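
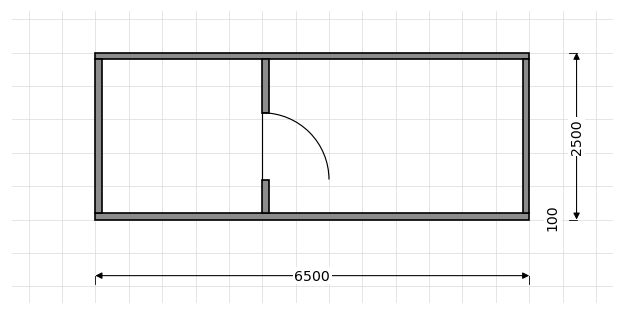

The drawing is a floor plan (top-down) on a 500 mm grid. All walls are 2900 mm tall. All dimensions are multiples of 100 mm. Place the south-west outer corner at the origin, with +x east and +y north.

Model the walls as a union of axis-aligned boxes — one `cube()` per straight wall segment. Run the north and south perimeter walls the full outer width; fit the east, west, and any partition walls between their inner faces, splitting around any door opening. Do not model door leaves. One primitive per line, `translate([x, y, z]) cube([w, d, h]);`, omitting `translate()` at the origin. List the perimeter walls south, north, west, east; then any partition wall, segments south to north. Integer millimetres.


cube([6500, 100, 2900]);
translate([0, 2400, 0]) cube([6500, 100, 2900]);
translate([0, 100, 0]) cube([100, 2300, 2900]);
translate([6400, 100, 0]) cube([100, 2300, 2900]);
translate([2500, 100, 0]) cube([100, 500, 2900]);
translate([2500, 1600, 0]) cube([100, 800, 2900]);


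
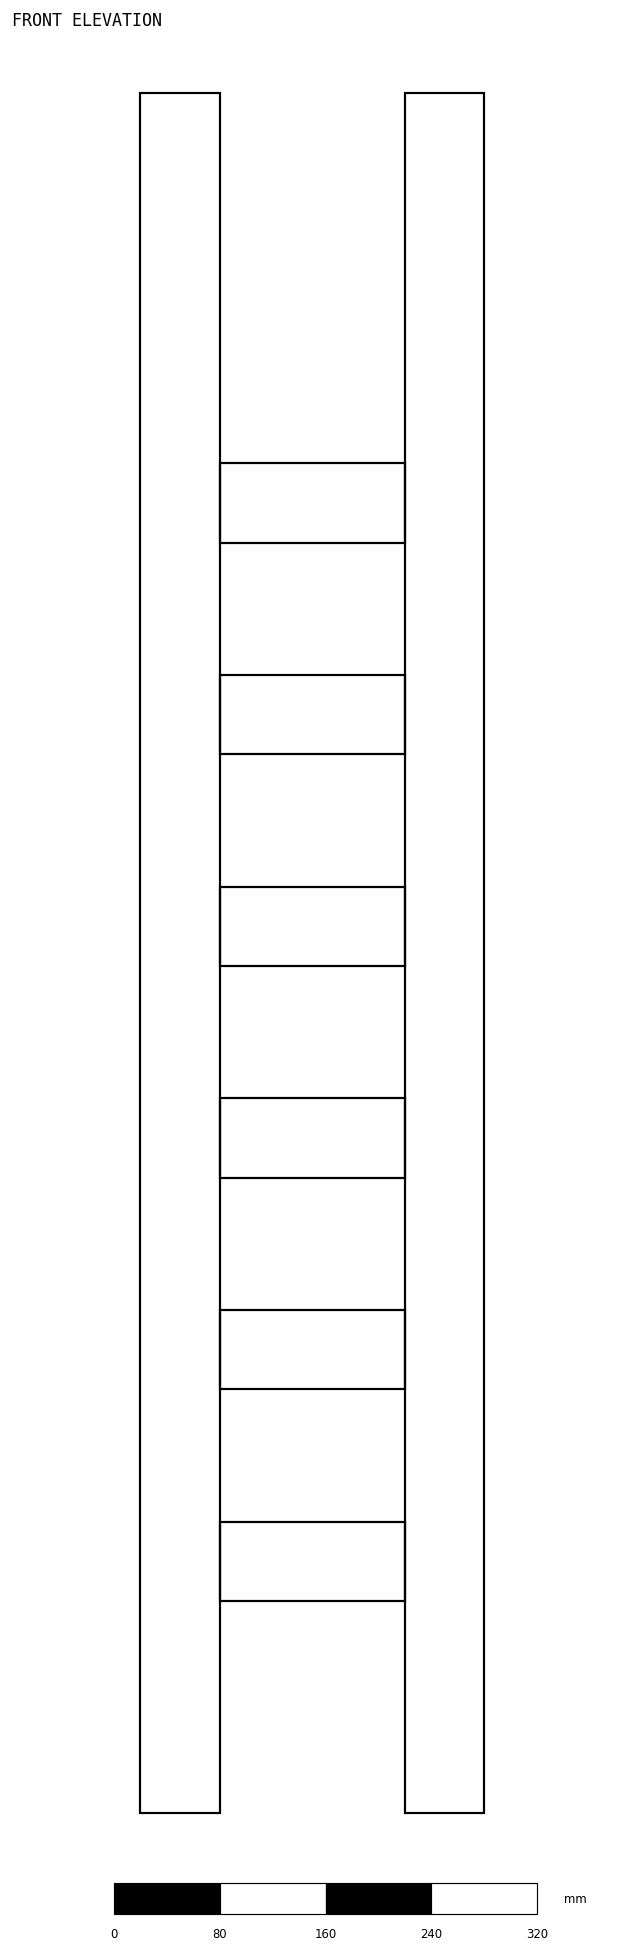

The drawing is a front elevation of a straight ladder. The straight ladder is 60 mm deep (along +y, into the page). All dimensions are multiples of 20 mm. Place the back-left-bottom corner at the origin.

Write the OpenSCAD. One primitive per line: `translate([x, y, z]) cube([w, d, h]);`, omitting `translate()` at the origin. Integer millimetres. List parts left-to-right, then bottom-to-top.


cube([60, 60, 1300]);
translate([60, 0, 160]) cube([140, 60, 60]);
translate([60, 0, 320]) cube([140, 60, 60]);
translate([60, 0, 480]) cube([140, 60, 60]);
translate([60, 0, 640]) cube([140, 60, 60]);
translate([60, 0, 800]) cube([140, 60, 60]);
translate([60, 0, 960]) cube([140, 60, 60]);
translate([200, 0, 0]) cube([60, 60, 1300]);


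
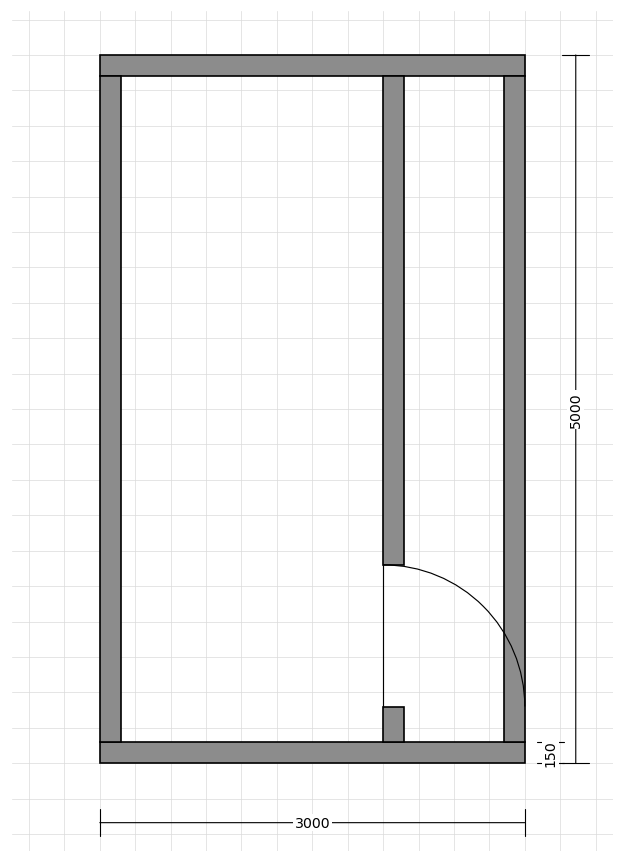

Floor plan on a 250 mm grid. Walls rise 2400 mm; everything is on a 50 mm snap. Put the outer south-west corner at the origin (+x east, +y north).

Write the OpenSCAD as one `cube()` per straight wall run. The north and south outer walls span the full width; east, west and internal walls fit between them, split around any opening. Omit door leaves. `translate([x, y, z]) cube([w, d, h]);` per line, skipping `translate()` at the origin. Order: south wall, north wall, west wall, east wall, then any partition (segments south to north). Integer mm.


cube([3000, 150, 2400]);
translate([0, 4850, 0]) cube([3000, 150, 2400]);
translate([0, 150, 0]) cube([150, 4700, 2400]);
translate([2850, 150, 0]) cube([150, 4700, 2400]);
translate([2000, 150, 0]) cube([150, 250, 2400]);
translate([2000, 1400, 0]) cube([150, 3450, 2400]);


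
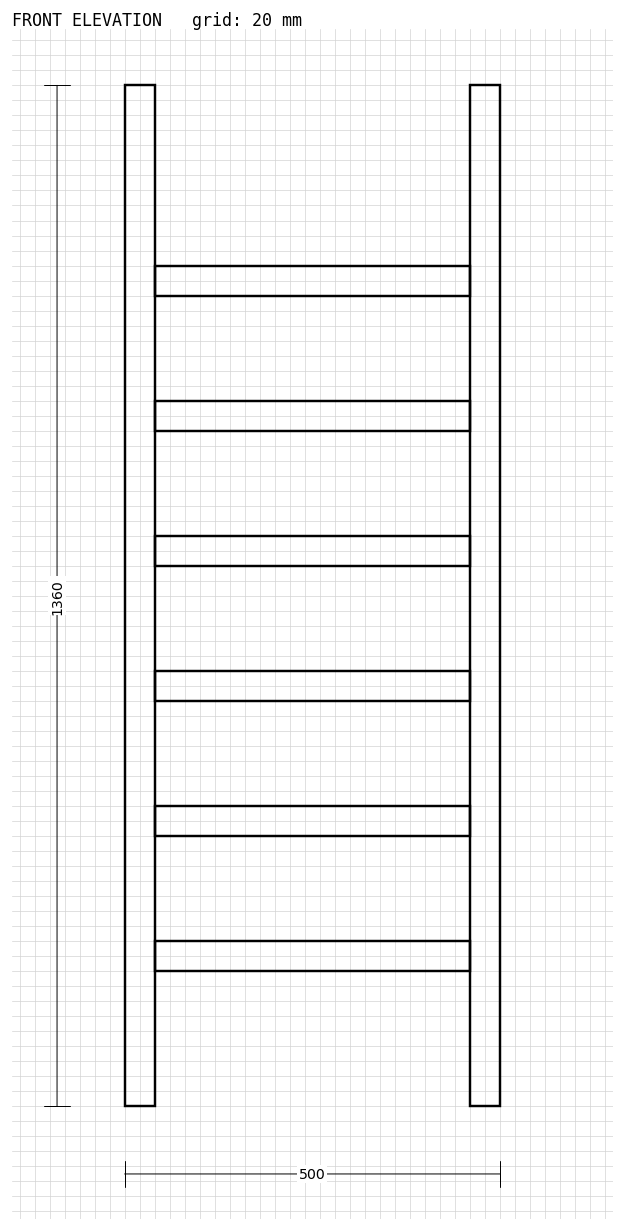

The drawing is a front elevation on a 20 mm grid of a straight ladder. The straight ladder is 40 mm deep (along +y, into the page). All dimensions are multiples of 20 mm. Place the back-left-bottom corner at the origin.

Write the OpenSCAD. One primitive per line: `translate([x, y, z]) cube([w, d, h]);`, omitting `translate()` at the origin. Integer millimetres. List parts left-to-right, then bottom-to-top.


cube([40, 40, 1360]);
translate([40, 0, 180]) cube([420, 40, 40]);
translate([40, 0, 360]) cube([420, 40, 40]);
translate([40, 0, 540]) cube([420, 40, 40]);
translate([40, 0, 720]) cube([420, 40, 40]);
translate([40, 0, 900]) cube([420, 40, 40]);
translate([40, 0, 1080]) cube([420, 40, 40]);
translate([460, 0, 0]) cube([40, 40, 1360]);


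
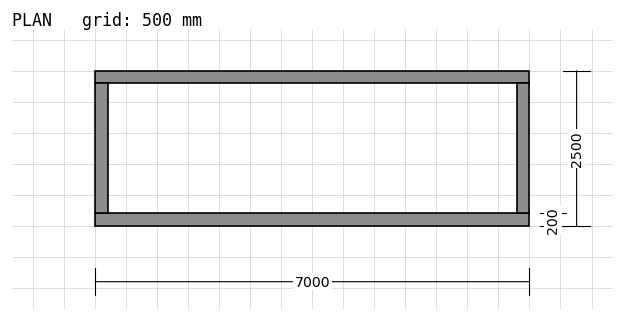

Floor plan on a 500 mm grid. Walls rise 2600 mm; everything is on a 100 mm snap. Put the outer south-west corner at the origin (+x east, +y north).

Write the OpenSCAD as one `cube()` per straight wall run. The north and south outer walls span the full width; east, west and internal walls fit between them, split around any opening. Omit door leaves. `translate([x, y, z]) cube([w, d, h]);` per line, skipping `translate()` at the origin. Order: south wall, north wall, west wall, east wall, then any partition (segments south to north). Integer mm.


cube([7000, 200, 2600]);
translate([0, 2300, 0]) cube([7000, 200, 2600]);
translate([0, 200, 0]) cube([200, 2100, 2600]);
translate([6800, 200, 0]) cube([200, 2100, 2600]);


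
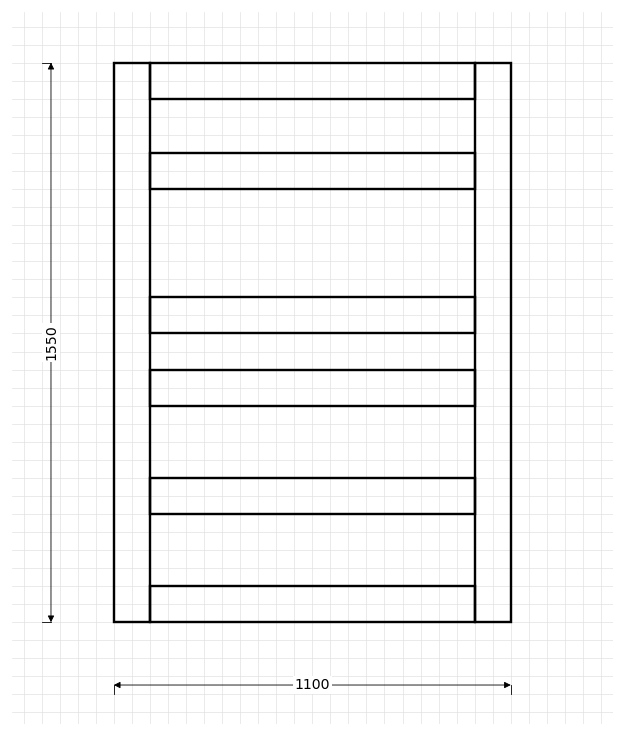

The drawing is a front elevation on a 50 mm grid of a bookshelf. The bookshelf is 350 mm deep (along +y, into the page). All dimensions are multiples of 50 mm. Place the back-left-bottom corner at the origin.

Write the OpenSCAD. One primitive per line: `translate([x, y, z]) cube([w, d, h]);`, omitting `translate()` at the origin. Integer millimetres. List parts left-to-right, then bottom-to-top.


cube([100, 350, 1550]);
translate([100, 0, 0]) cube([900, 350, 100]);
translate([100, 0, 300]) cube([900, 350, 100]);
translate([100, 0, 600]) cube([900, 350, 100]);
translate([100, 0, 800]) cube([900, 350, 100]);
translate([100, 0, 1200]) cube([900, 350, 100]);
translate([100, 0, 1450]) cube([900, 350, 100]);
translate([1000, 0, 0]) cube([100, 350, 1550]);


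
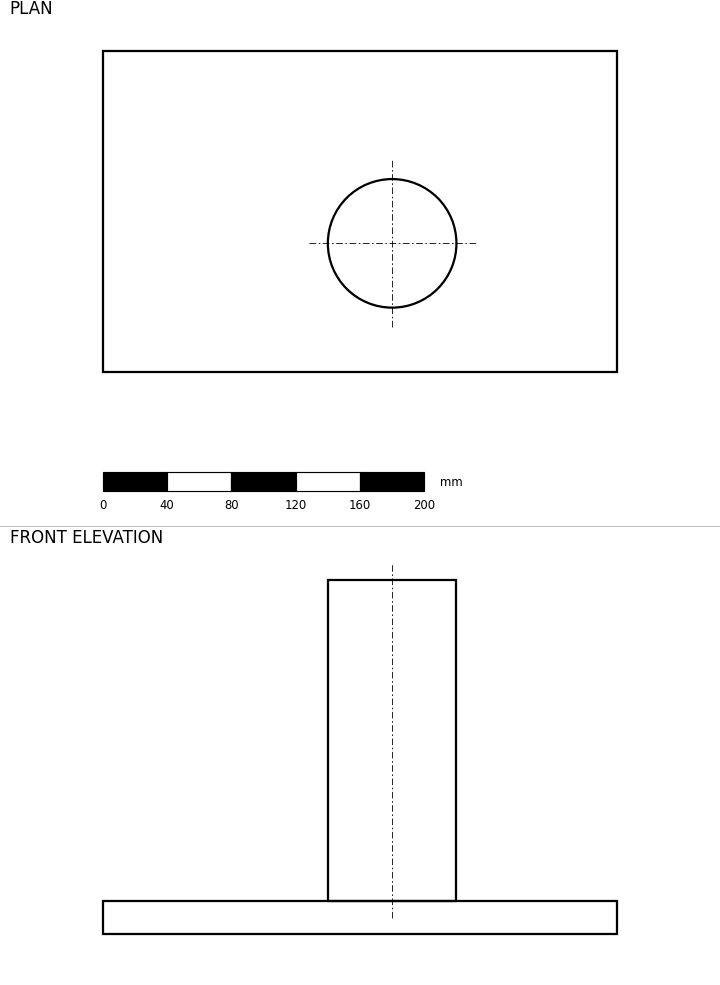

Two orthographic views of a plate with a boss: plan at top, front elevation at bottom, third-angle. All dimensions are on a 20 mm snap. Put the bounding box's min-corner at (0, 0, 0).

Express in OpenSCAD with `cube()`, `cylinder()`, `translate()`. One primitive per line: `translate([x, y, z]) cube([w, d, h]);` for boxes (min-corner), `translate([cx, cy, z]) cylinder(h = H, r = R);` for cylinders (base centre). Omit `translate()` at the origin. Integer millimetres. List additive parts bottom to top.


cube([320, 200, 20]);
translate([180, 80, 20]) cylinder(h = 200, r = 40);


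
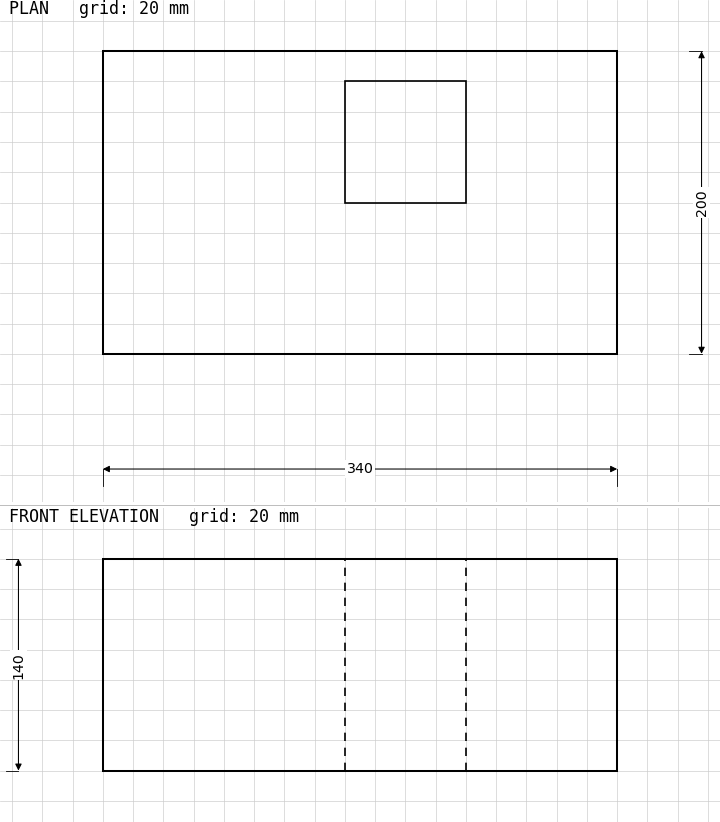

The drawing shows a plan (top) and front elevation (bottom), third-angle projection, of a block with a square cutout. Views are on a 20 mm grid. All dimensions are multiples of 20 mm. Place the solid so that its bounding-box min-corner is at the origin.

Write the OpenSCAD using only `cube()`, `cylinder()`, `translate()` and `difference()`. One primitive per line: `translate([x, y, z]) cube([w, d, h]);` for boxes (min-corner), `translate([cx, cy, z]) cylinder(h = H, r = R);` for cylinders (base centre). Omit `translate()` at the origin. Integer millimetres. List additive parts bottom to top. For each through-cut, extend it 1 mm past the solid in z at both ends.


difference() {
  cube([340, 200, 140]);
  translate([160, 100, -1]) cube([80, 80, 142]);
}


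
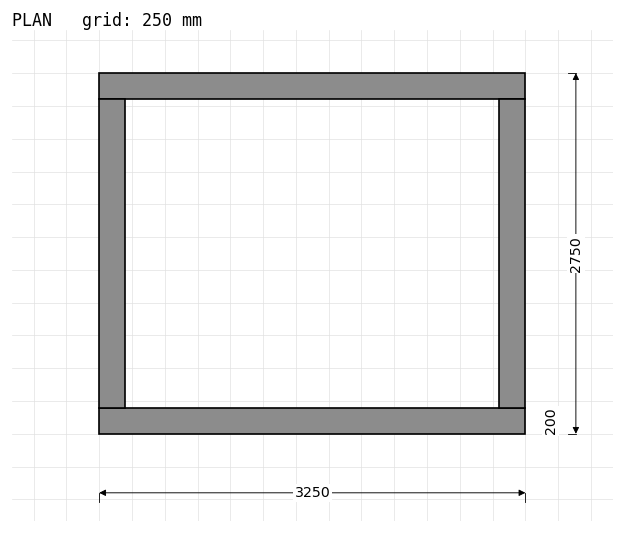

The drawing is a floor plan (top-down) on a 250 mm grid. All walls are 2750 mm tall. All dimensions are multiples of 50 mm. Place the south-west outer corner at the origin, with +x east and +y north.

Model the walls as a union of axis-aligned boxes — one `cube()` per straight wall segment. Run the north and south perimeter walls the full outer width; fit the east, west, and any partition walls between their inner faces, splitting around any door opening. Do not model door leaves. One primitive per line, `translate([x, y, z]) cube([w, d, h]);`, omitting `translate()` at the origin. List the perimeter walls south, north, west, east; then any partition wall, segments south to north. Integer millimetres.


cube([3250, 200, 2750]);
translate([0, 2550, 0]) cube([3250, 200, 2750]);
translate([0, 200, 0]) cube([200, 2350, 2750]);
translate([3050, 200, 0]) cube([200, 2350, 2750]);


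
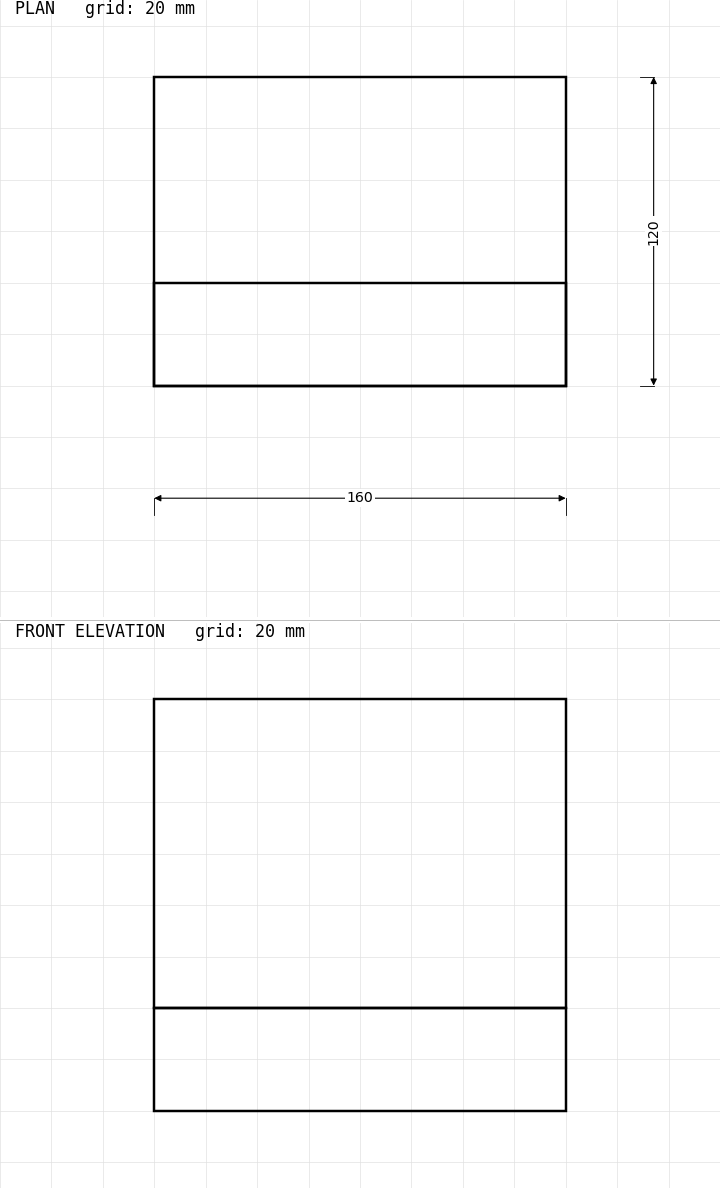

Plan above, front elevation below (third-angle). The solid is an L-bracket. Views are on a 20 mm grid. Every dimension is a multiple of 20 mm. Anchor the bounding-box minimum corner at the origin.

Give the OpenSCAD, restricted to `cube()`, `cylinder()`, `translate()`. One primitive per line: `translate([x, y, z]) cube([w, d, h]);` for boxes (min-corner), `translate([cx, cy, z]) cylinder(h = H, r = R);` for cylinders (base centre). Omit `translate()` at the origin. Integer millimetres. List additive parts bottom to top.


cube([160, 120, 40]);
translate([0, 0, 40]) cube([160, 40, 120]);


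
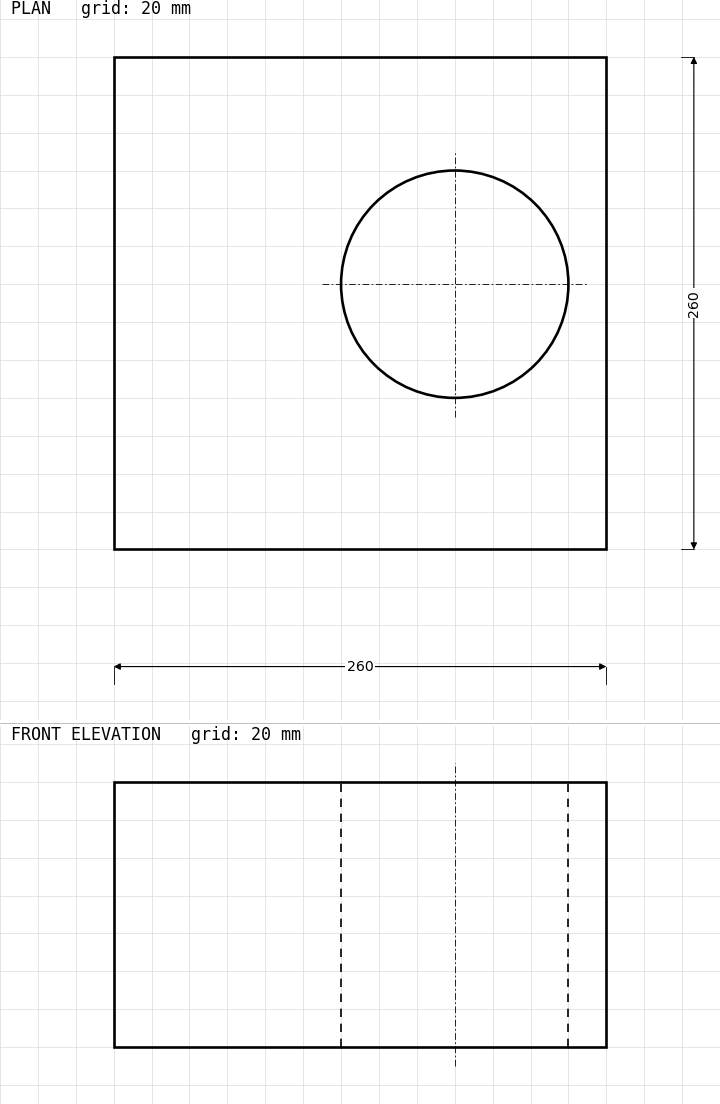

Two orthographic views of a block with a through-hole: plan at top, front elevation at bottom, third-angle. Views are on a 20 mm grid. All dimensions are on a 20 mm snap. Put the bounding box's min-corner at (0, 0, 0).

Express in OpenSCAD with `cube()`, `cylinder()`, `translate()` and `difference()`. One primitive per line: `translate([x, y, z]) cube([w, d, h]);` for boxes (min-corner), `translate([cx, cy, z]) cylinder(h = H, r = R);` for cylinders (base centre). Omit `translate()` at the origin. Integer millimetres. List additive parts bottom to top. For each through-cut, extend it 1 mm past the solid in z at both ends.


difference() {
  cube([260, 260, 140]);
  translate([180, 140, -1]) cylinder(h = 142, r = 60);
}


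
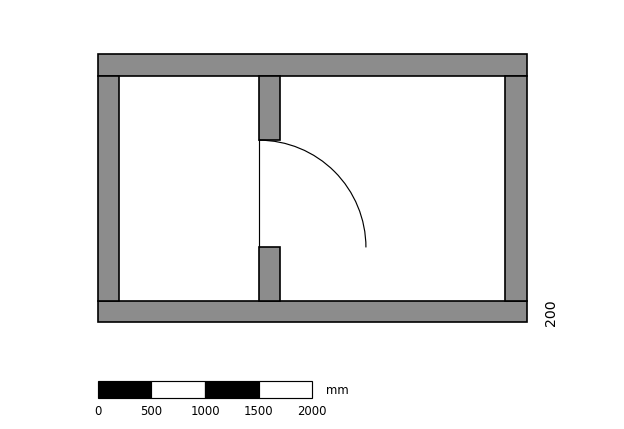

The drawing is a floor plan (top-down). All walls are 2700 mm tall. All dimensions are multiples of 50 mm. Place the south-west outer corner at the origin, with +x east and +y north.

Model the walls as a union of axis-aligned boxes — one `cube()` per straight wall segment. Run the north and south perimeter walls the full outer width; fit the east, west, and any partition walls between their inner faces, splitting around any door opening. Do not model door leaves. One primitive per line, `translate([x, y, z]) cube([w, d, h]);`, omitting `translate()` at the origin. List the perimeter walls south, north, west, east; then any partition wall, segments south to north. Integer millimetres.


cube([4000, 200, 2700]);
translate([0, 2300, 0]) cube([4000, 200, 2700]);
translate([0, 200, 0]) cube([200, 2100, 2700]);
translate([3800, 200, 0]) cube([200, 2100, 2700]);
translate([1500, 200, 0]) cube([200, 500, 2700]);
translate([1500, 1700, 0]) cube([200, 600, 2700]);


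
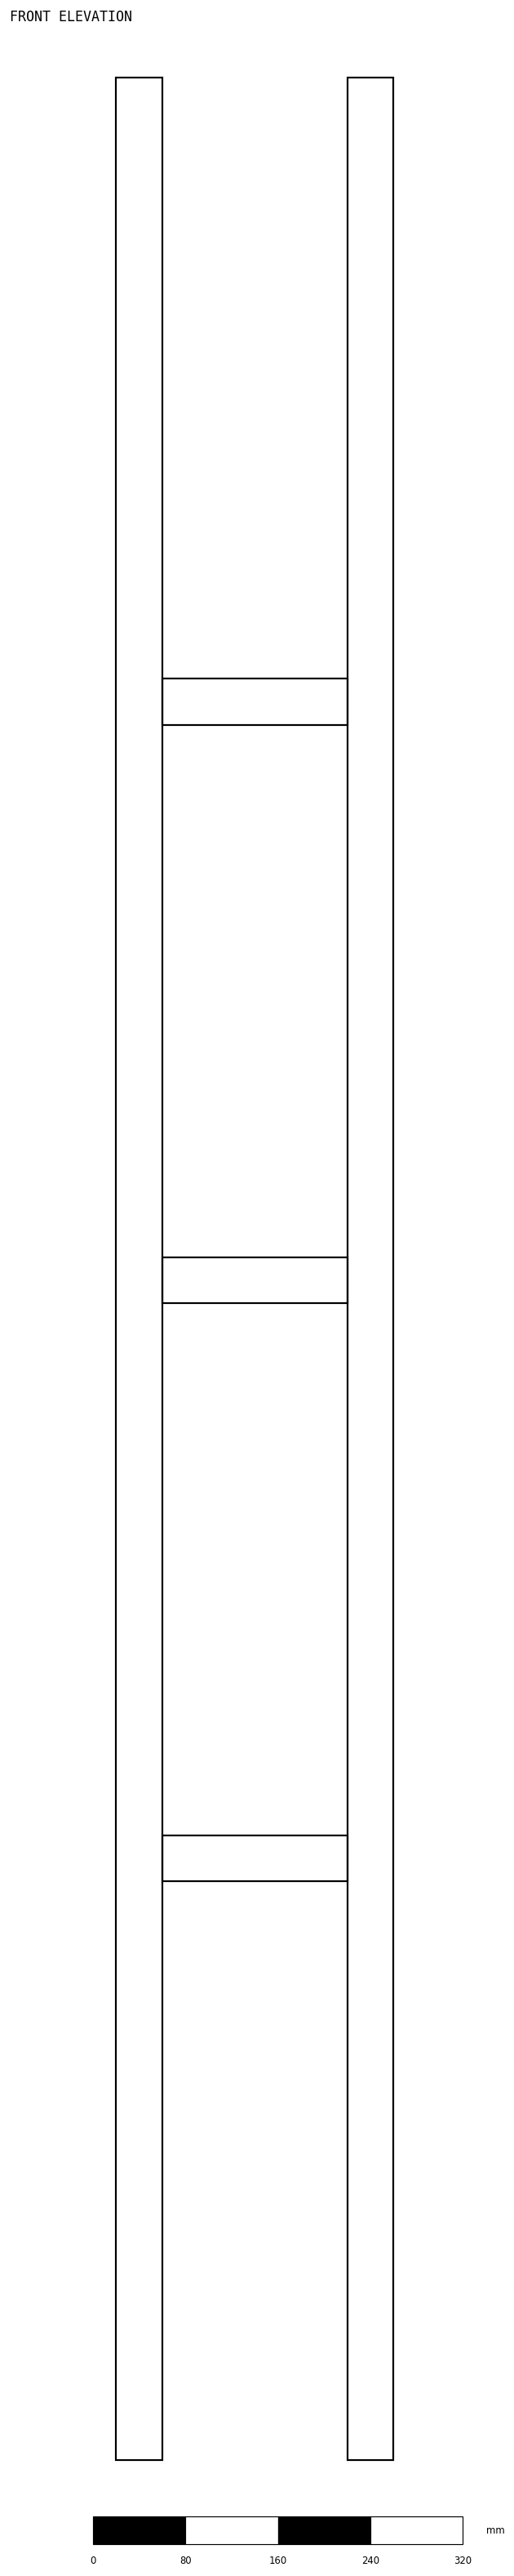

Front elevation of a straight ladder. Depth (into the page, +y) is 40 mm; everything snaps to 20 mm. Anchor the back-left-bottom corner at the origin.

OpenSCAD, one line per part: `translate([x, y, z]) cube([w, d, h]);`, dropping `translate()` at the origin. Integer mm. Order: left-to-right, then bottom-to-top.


cube([40, 40, 2060]);
translate([40, 0, 500]) cube([160, 40, 40]);
translate([40, 0, 1000]) cube([160, 40, 40]);
translate([40, 0, 1500]) cube([160, 40, 40]);
translate([200, 0, 0]) cube([40, 40, 2060]);


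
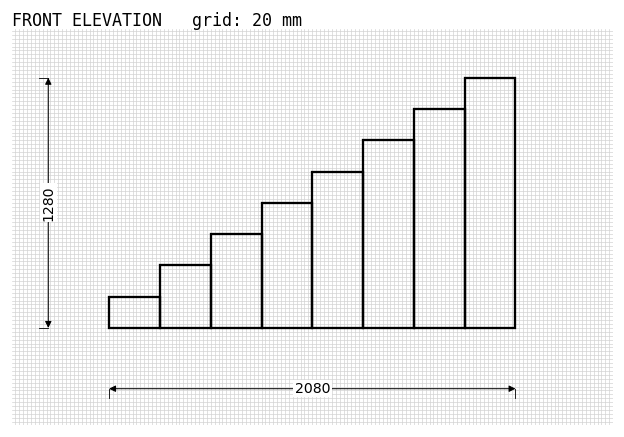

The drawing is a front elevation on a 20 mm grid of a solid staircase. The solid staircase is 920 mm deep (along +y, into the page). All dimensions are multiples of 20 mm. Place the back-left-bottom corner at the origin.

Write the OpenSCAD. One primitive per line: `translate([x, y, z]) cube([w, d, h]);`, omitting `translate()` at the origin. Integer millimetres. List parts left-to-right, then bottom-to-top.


cube([260, 920, 160]);
translate([260, 0, 0]) cube([260, 920, 320]);
translate([520, 0, 0]) cube([260, 920, 480]);
translate([780, 0, 0]) cube([260, 920, 640]);
translate([1040, 0, 0]) cube([260, 920, 800]);
translate([1300, 0, 0]) cube([260, 920, 960]);
translate([1560, 0, 0]) cube([260, 920, 1120]);
translate([1820, 0, 0]) cube([260, 920, 1280]);


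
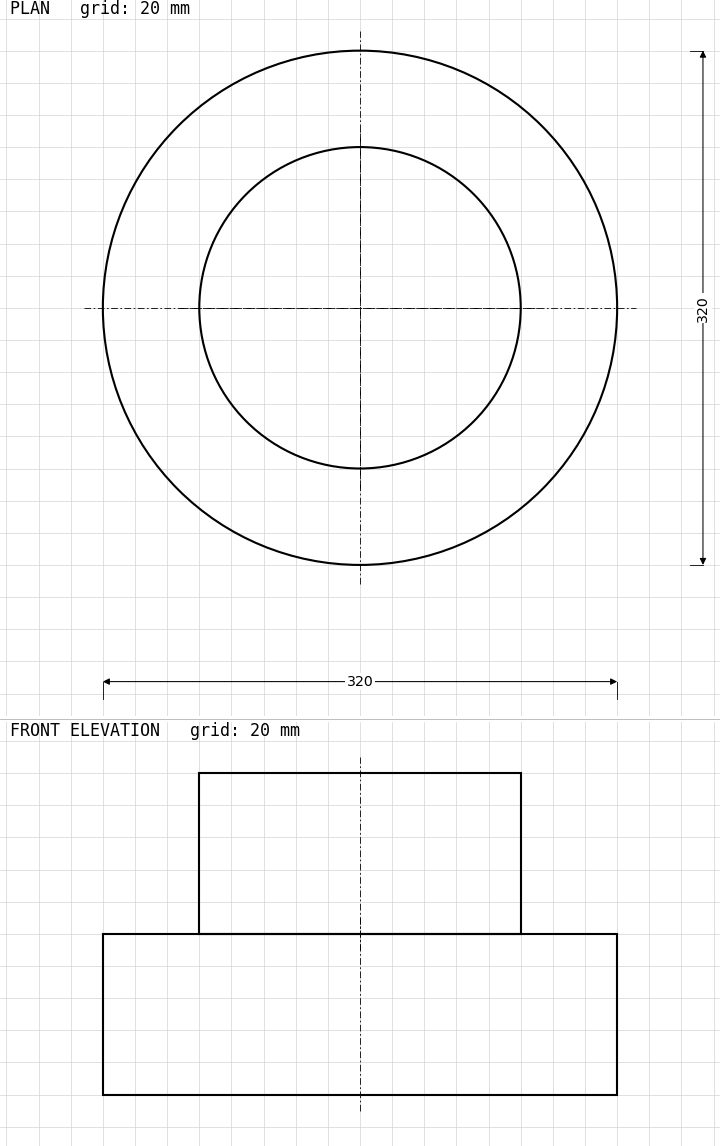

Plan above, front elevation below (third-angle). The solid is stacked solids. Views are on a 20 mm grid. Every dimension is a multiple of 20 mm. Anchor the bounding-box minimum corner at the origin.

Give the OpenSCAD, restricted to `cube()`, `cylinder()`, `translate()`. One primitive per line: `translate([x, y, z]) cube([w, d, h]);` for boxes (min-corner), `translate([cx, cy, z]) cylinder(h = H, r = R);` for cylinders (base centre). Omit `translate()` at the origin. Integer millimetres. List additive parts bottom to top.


translate([160, 160, 0]) cylinder(h = 100, r = 160);
translate([160, 160, 100]) cylinder(h = 100, r = 100);


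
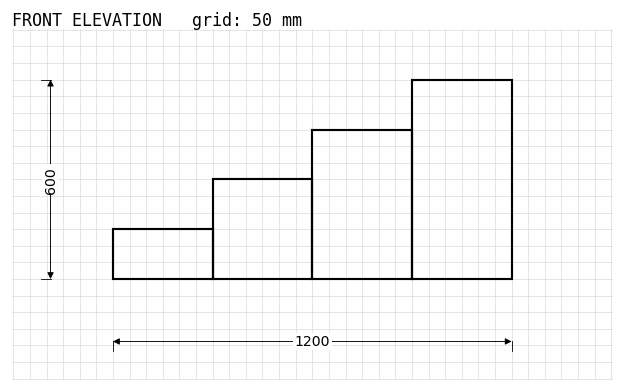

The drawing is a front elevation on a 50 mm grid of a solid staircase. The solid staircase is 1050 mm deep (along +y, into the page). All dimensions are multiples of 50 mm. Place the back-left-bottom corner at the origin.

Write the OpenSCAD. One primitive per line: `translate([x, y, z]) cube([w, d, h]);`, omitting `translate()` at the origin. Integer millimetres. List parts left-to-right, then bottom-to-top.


cube([300, 1050, 150]);
translate([300, 0, 0]) cube([300, 1050, 300]);
translate([600, 0, 0]) cube([300, 1050, 450]);
translate([900, 0, 0]) cube([300, 1050, 600]);


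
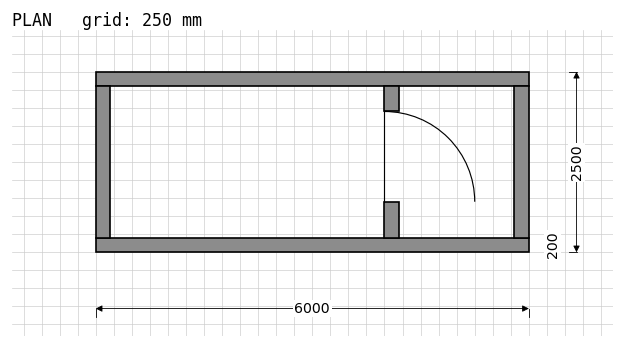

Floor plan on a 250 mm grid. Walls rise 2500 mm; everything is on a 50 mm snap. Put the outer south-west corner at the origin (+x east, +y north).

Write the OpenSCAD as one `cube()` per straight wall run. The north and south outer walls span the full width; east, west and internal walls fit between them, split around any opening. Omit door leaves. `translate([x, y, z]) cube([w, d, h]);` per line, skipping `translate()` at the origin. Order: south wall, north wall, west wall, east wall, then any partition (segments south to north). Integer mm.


cube([6000, 200, 2500]);
translate([0, 2300, 0]) cube([6000, 200, 2500]);
translate([0, 200, 0]) cube([200, 2100, 2500]);
translate([5800, 200, 0]) cube([200, 2100, 2500]);
translate([4000, 200, 0]) cube([200, 500, 2500]);
translate([4000, 1950, 0]) cube([200, 350, 2500]);


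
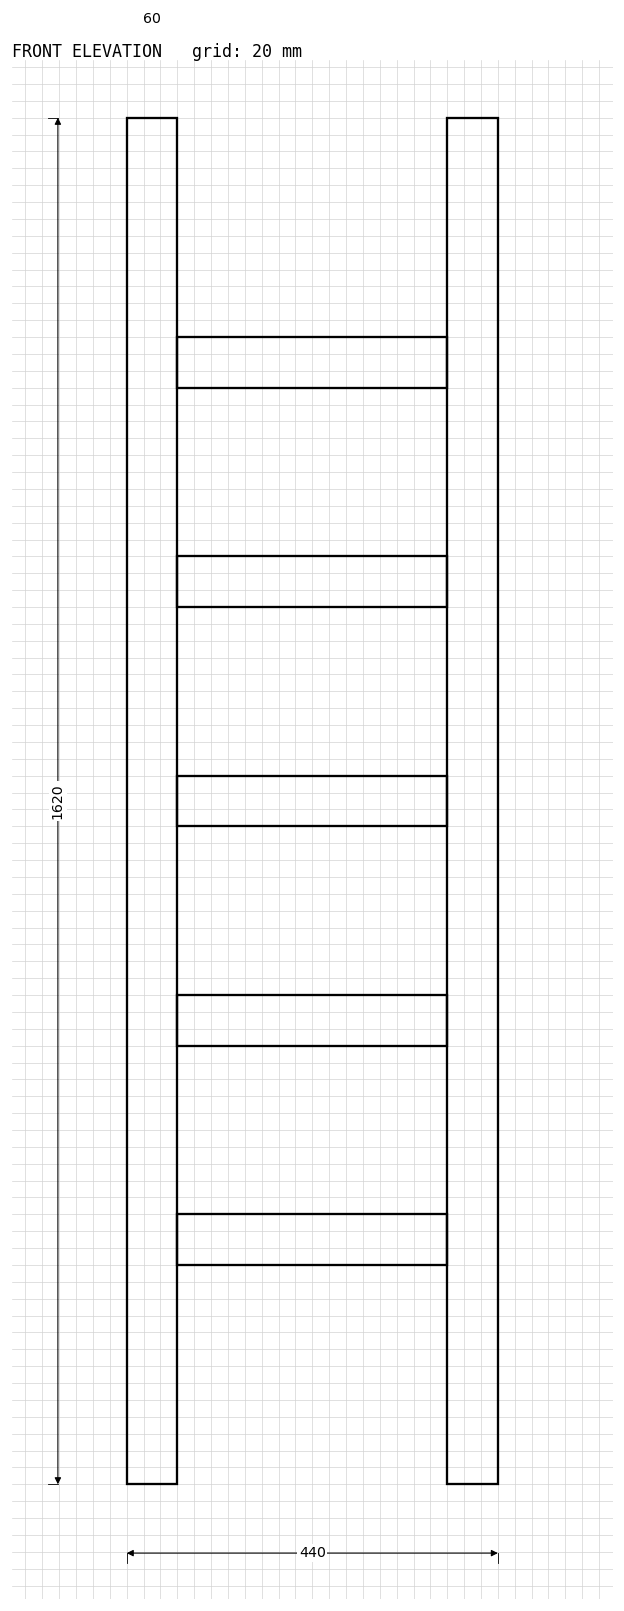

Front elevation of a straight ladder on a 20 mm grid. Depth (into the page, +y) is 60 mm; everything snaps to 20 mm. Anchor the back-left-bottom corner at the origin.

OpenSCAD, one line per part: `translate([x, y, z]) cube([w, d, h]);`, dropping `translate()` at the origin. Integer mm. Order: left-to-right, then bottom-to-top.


cube([60, 60, 1620]);
translate([60, 0, 260]) cube([320, 60, 60]);
translate([60, 0, 520]) cube([320, 60, 60]);
translate([60, 0, 780]) cube([320, 60, 60]);
translate([60, 0, 1040]) cube([320, 60, 60]);
translate([60, 0, 1300]) cube([320, 60, 60]);
translate([380, 0, 0]) cube([60, 60, 1620]);


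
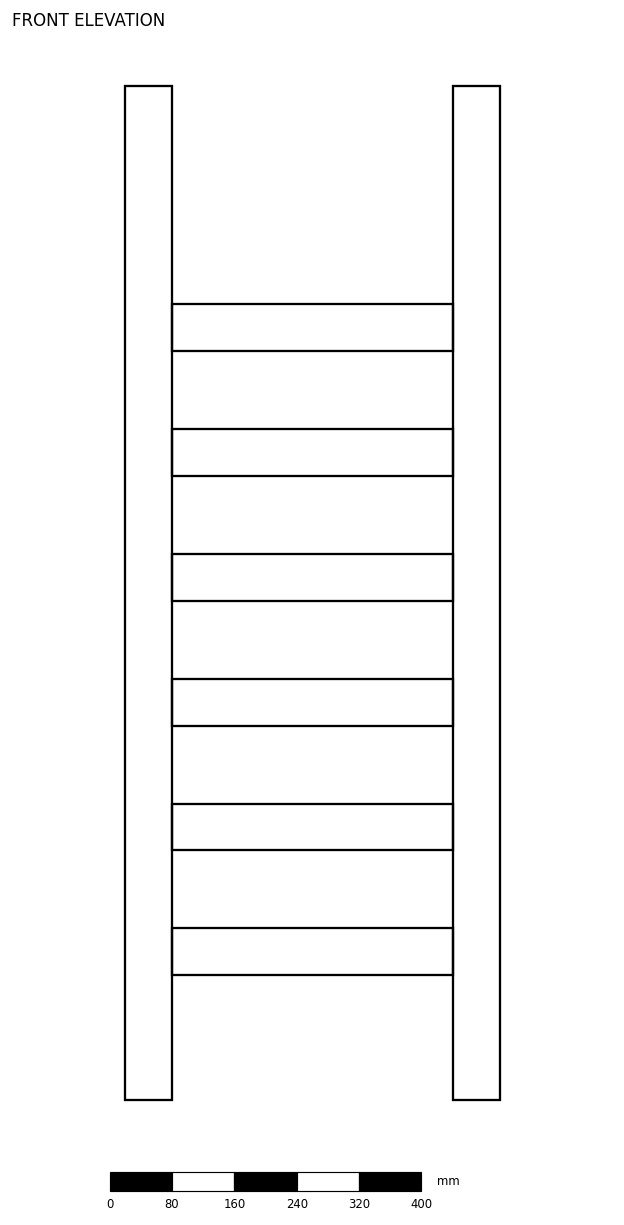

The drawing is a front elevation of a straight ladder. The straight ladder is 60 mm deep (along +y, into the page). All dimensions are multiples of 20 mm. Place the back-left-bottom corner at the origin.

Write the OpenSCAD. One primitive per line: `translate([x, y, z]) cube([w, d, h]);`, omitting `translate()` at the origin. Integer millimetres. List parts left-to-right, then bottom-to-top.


cube([60, 60, 1300]);
translate([60, 0, 160]) cube([360, 60, 60]);
translate([60, 0, 320]) cube([360, 60, 60]);
translate([60, 0, 480]) cube([360, 60, 60]);
translate([60, 0, 640]) cube([360, 60, 60]);
translate([60, 0, 800]) cube([360, 60, 60]);
translate([60, 0, 960]) cube([360, 60, 60]);
translate([420, 0, 0]) cube([60, 60, 1300]);


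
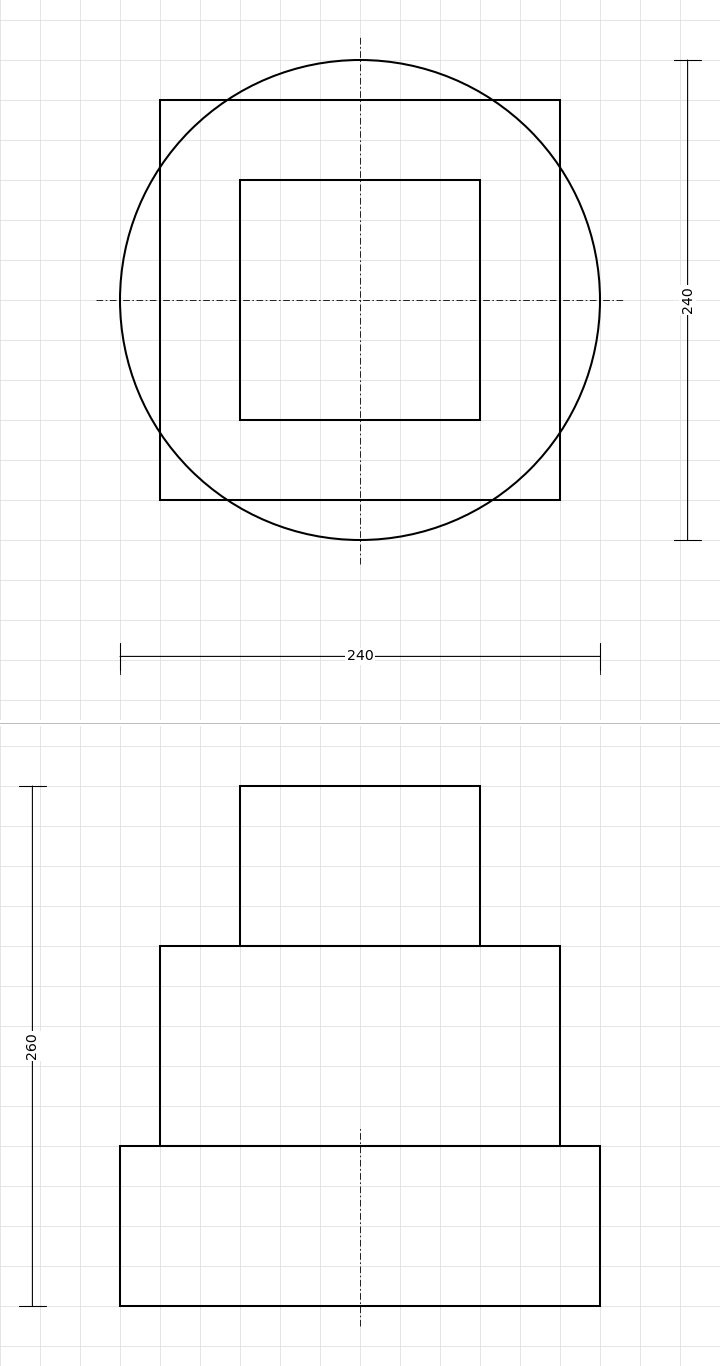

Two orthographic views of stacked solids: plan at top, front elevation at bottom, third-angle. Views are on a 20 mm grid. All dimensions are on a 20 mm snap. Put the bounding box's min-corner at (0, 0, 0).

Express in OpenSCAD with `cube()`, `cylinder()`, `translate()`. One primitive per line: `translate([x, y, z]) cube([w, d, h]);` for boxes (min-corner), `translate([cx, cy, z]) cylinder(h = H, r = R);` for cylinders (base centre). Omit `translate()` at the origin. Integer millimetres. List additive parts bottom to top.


translate([120, 120, 0]) cylinder(h = 80, r = 120);
translate([20, 20, 80]) cube([200, 200, 100]);
translate([60, 60, 180]) cube([120, 120, 80]);


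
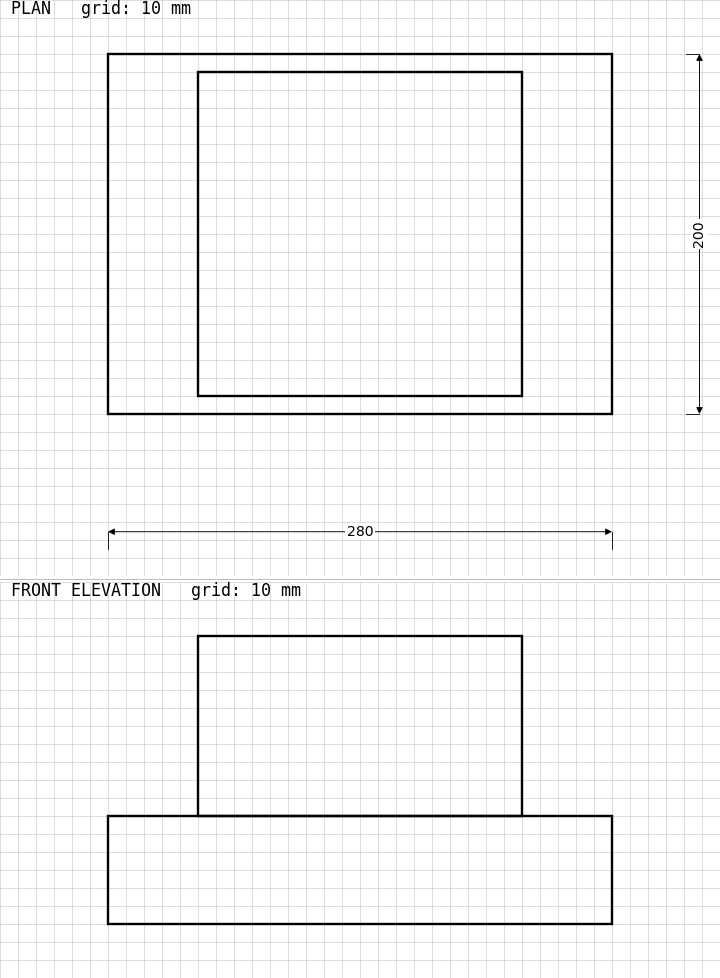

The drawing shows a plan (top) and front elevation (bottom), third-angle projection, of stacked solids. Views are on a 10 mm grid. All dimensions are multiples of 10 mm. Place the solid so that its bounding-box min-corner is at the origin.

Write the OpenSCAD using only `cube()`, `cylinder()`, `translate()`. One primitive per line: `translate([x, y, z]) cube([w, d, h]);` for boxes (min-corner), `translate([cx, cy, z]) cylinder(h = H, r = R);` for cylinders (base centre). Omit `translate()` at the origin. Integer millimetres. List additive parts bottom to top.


cube([280, 200, 60]);
translate([50, 10, 60]) cube([180, 180, 100]);


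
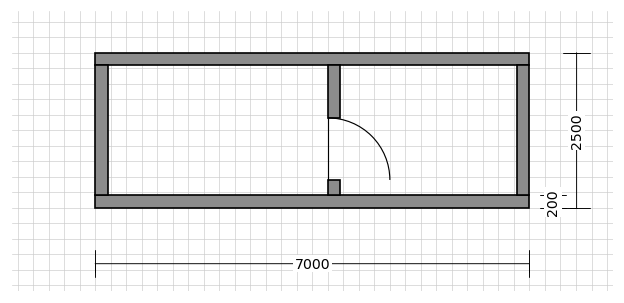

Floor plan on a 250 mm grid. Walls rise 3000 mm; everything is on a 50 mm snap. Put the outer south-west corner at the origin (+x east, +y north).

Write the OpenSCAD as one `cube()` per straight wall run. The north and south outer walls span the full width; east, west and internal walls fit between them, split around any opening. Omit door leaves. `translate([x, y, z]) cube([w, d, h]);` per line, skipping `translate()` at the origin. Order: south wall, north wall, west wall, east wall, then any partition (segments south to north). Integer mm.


cube([7000, 200, 3000]);
translate([0, 2300, 0]) cube([7000, 200, 3000]);
translate([0, 200, 0]) cube([200, 2100, 3000]);
translate([6800, 200, 0]) cube([200, 2100, 3000]);
translate([3750, 200, 0]) cube([200, 250, 3000]);
translate([3750, 1450, 0]) cube([200, 850, 3000]);


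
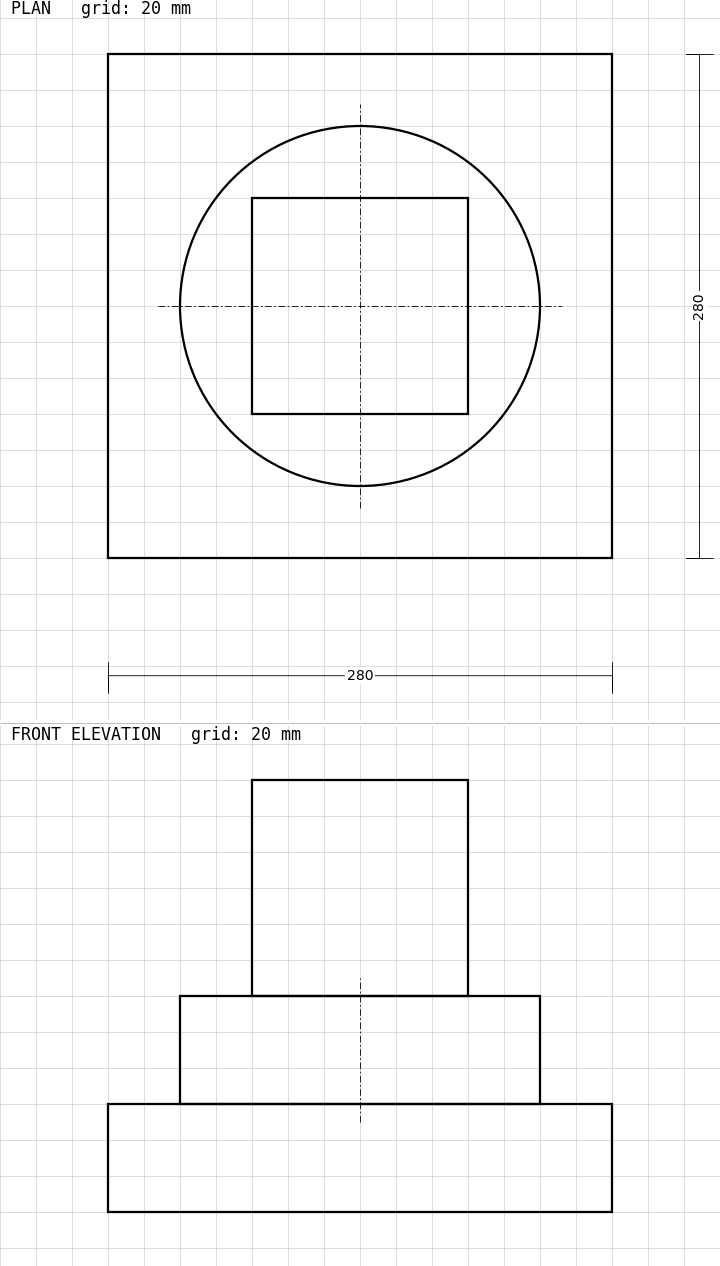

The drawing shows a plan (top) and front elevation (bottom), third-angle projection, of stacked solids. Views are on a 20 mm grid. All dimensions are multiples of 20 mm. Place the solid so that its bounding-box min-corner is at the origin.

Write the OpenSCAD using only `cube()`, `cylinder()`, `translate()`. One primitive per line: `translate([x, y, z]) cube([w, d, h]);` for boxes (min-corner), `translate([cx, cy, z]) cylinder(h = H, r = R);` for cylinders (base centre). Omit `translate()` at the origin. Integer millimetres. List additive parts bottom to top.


cube([280, 280, 60]);
translate([140, 140, 60]) cylinder(h = 60, r = 100);
translate([80, 80, 120]) cube([120, 120, 120]);


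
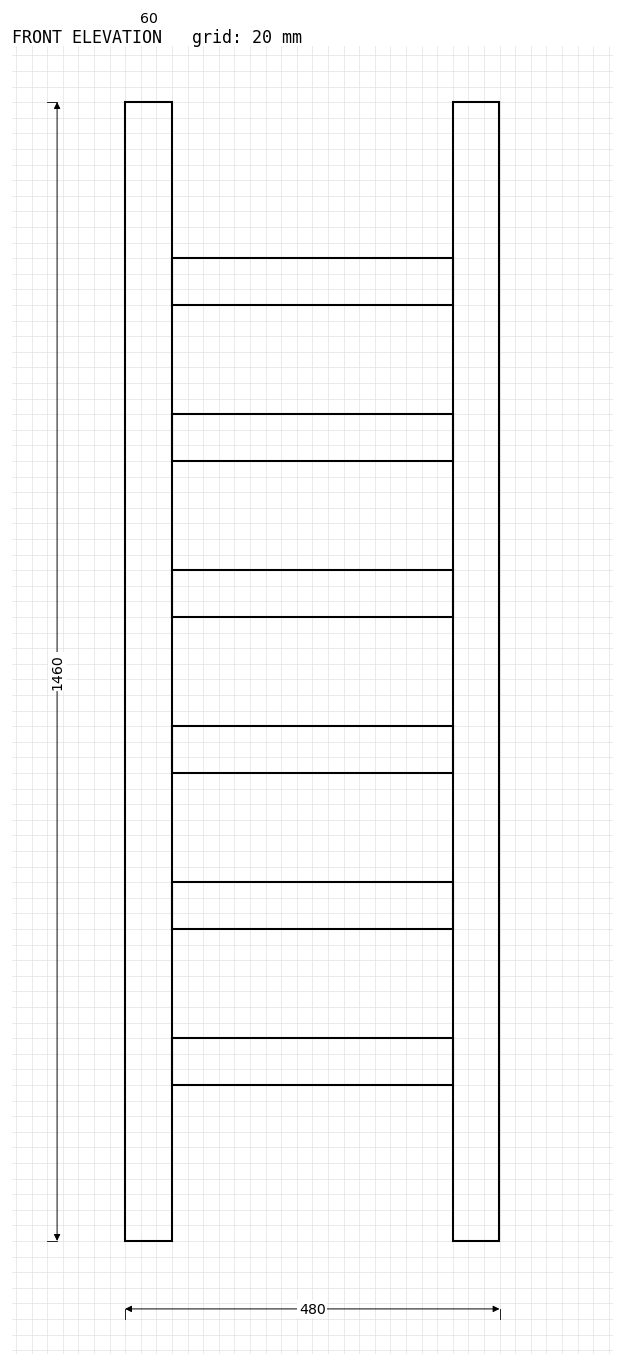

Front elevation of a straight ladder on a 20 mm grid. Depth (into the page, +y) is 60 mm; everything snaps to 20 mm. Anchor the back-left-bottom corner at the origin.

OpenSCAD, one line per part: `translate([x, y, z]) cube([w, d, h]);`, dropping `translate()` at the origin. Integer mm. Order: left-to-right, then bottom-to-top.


cube([60, 60, 1460]);
translate([60, 0, 200]) cube([360, 60, 60]);
translate([60, 0, 400]) cube([360, 60, 60]);
translate([60, 0, 600]) cube([360, 60, 60]);
translate([60, 0, 800]) cube([360, 60, 60]);
translate([60, 0, 1000]) cube([360, 60, 60]);
translate([60, 0, 1200]) cube([360, 60, 60]);
translate([420, 0, 0]) cube([60, 60, 1460]);


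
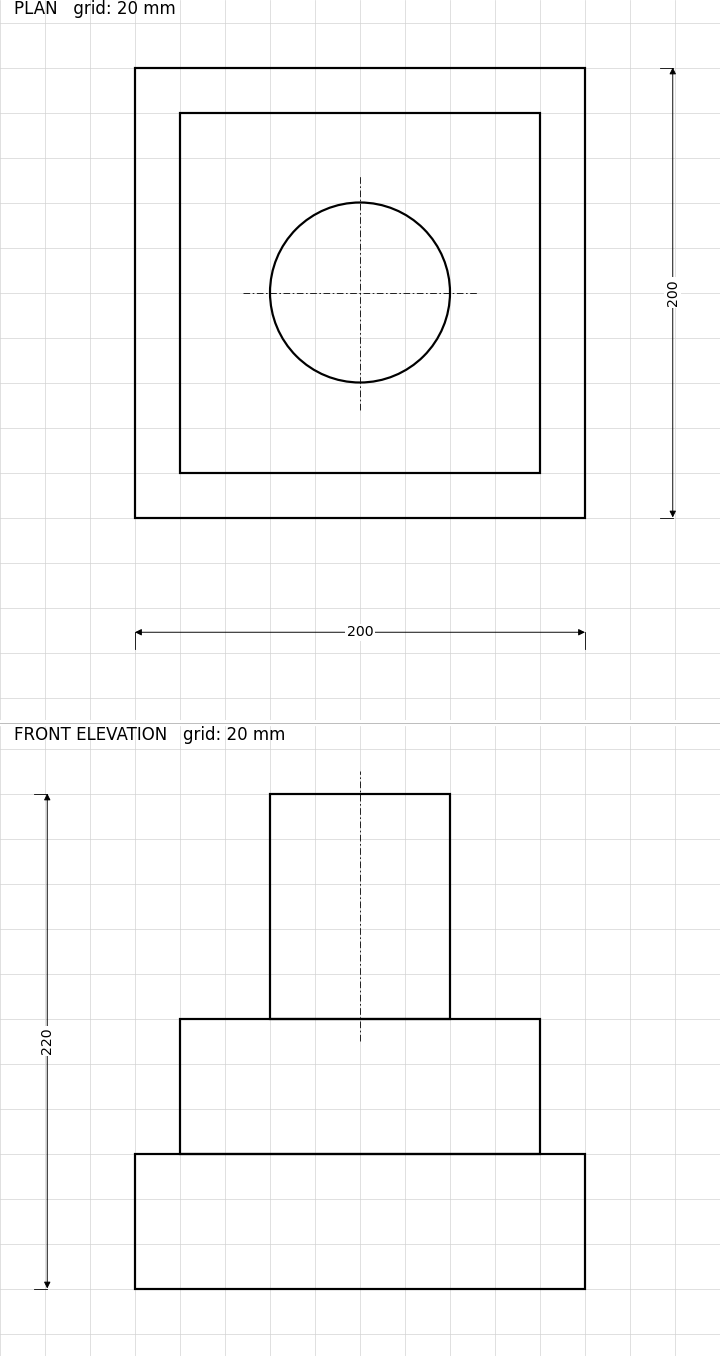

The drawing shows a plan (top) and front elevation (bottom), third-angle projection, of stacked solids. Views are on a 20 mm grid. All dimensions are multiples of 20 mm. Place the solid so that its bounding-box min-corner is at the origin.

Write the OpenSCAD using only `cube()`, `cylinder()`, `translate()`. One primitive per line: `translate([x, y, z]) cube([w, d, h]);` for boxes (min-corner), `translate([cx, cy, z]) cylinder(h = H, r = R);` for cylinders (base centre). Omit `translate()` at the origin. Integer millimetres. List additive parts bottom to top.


cube([200, 200, 60]);
translate([20, 20, 60]) cube([160, 160, 60]);
translate([100, 100, 120]) cylinder(h = 100, r = 40);


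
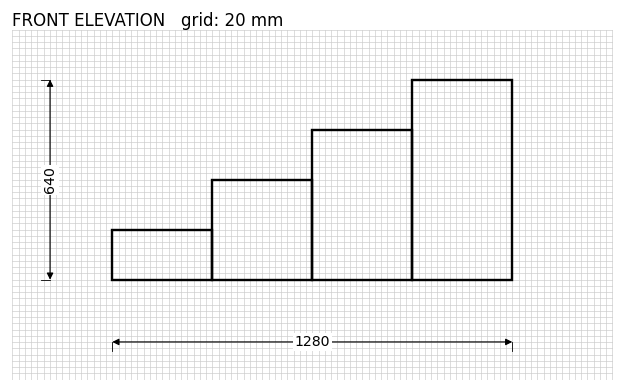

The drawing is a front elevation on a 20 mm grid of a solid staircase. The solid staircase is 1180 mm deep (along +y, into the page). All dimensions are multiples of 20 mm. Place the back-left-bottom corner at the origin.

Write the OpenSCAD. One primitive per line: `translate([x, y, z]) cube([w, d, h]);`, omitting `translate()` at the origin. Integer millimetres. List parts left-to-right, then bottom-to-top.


cube([320, 1180, 160]);
translate([320, 0, 0]) cube([320, 1180, 320]);
translate([640, 0, 0]) cube([320, 1180, 480]);
translate([960, 0, 0]) cube([320, 1180, 640]);


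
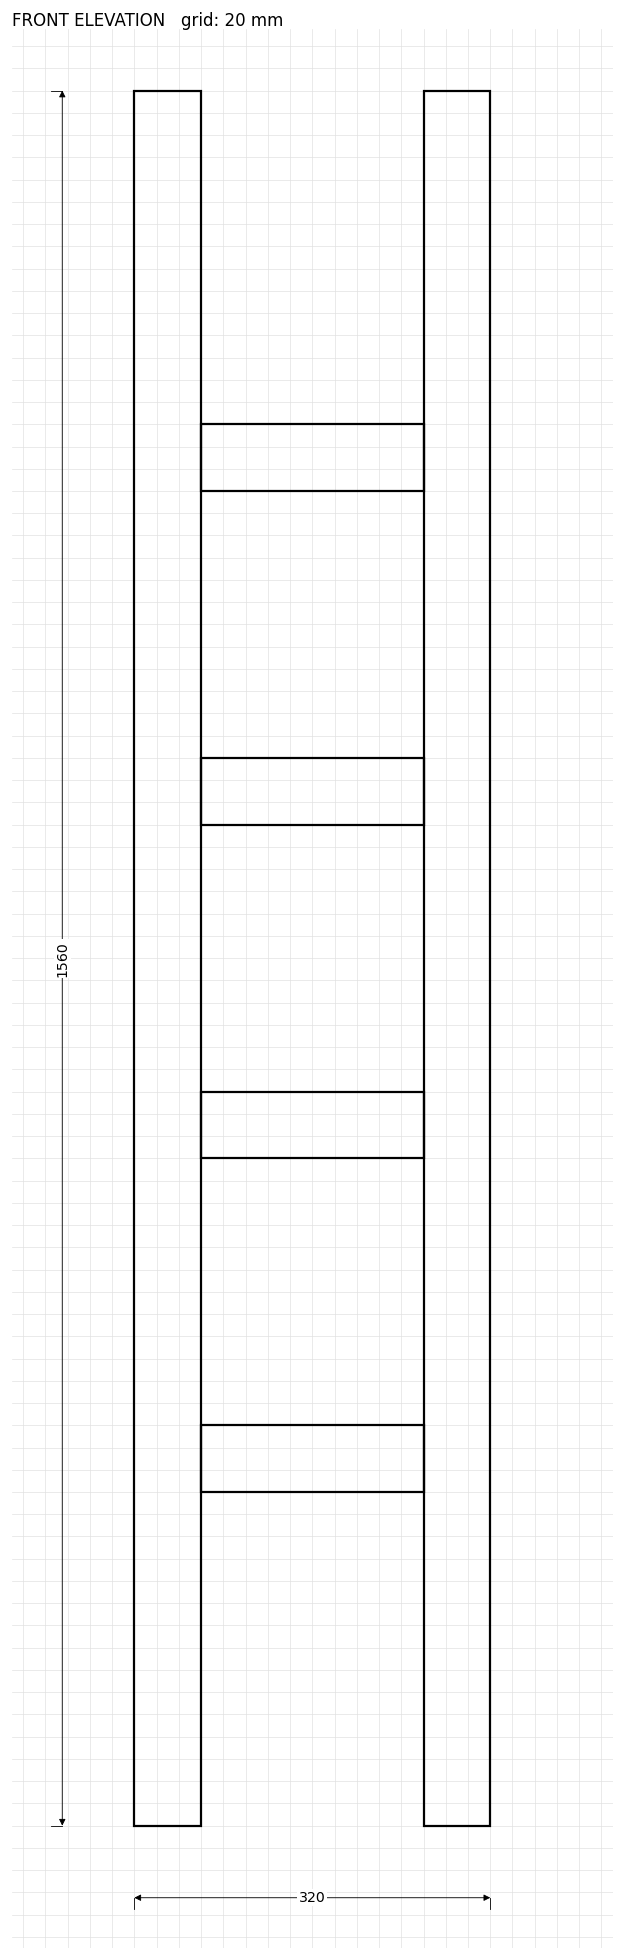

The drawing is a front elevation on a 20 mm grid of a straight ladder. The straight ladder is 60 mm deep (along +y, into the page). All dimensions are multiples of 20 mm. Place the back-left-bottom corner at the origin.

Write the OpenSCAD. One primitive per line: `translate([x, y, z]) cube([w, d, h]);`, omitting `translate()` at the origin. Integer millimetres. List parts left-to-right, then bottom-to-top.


cube([60, 60, 1560]);
translate([60, 0, 300]) cube([200, 60, 60]);
translate([60, 0, 600]) cube([200, 60, 60]);
translate([60, 0, 900]) cube([200, 60, 60]);
translate([60, 0, 1200]) cube([200, 60, 60]);
translate([260, 0, 0]) cube([60, 60, 1560]);


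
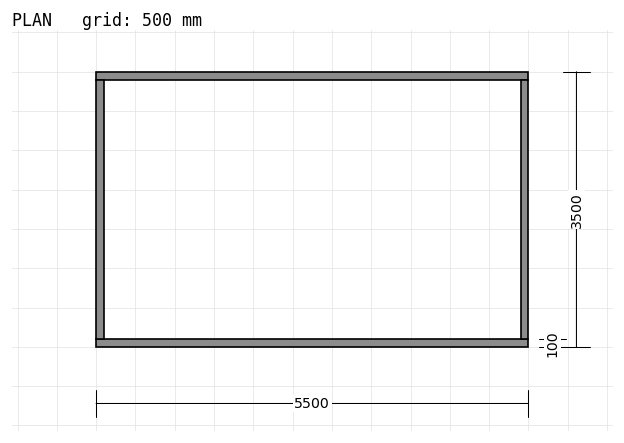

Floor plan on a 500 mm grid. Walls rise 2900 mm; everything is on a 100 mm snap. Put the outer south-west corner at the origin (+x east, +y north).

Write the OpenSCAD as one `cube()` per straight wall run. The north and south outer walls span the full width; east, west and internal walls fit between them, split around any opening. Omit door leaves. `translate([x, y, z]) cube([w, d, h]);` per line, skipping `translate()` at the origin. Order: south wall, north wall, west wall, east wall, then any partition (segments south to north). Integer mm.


cube([5500, 100, 2900]);
translate([0, 3400, 0]) cube([5500, 100, 2900]);
translate([0, 100, 0]) cube([100, 3300, 2900]);
translate([5400, 100, 0]) cube([100, 3300, 2900]);


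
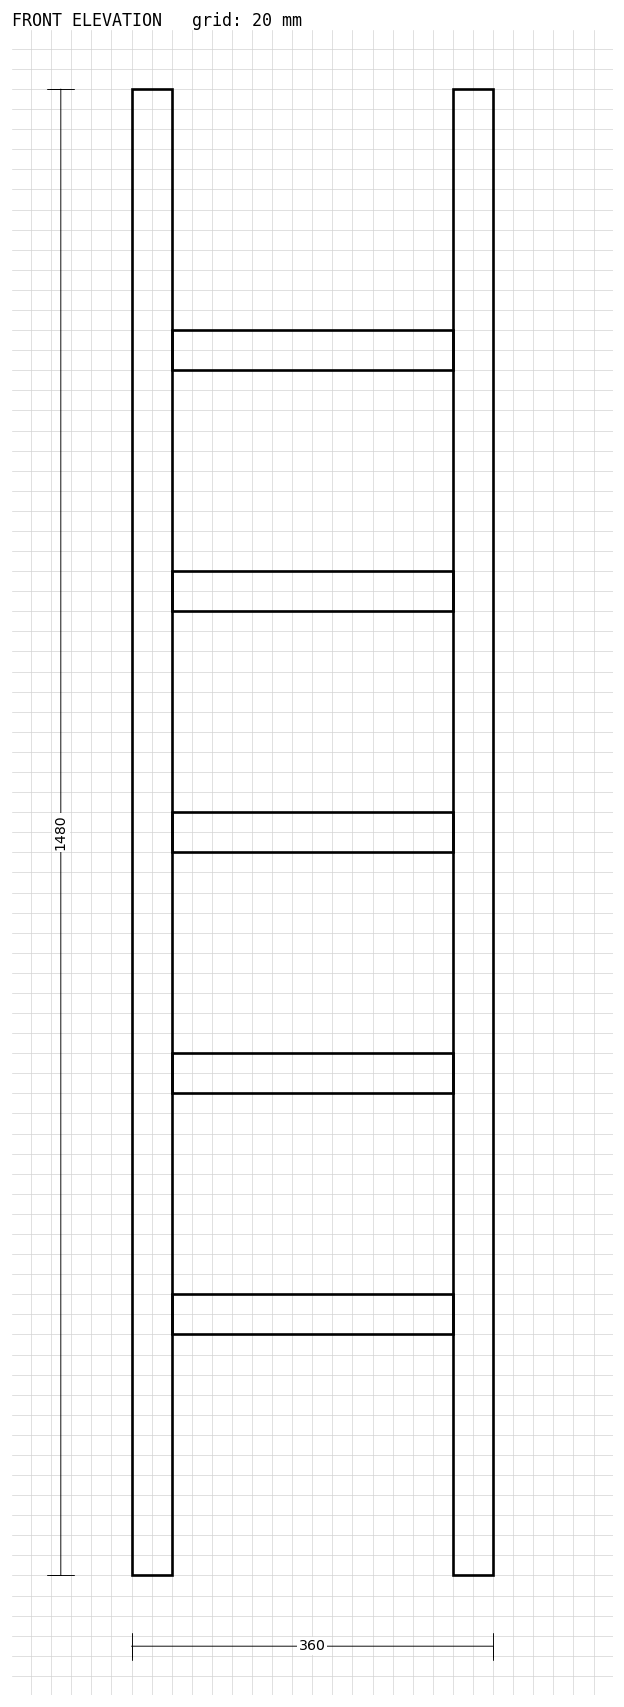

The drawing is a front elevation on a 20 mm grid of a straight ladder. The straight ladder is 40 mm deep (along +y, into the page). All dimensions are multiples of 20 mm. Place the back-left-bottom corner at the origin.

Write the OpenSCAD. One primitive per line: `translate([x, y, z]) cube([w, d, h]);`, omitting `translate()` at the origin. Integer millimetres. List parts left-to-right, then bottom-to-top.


cube([40, 40, 1480]);
translate([40, 0, 240]) cube([280, 40, 40]);
translate([40, 0, 480]) cube([280, 40, 40]);
translate([40, 0, 720]) cube([280, 40, 40]);
translate([40, 0, 960]) cube([280, 40, 40]);
translate([40, 0, 1200]) cube([280, 40, 40]);
translate([320, 0, 0]) cube([40, 40, 1480]);


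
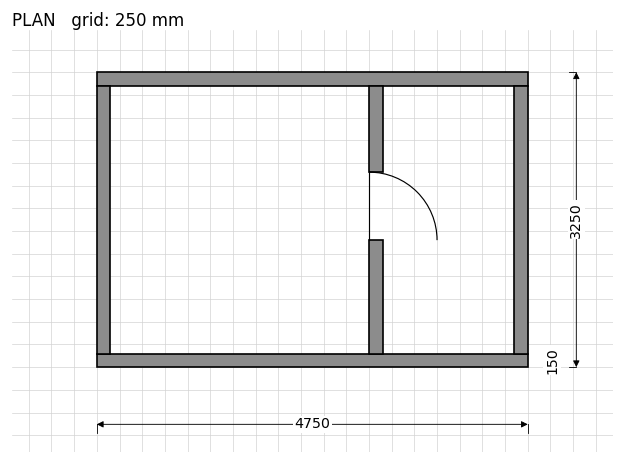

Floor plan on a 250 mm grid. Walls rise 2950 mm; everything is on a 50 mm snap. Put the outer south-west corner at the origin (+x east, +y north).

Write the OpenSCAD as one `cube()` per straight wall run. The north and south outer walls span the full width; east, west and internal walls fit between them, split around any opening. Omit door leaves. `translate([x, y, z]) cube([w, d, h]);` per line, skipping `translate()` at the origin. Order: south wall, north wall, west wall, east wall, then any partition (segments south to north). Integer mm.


cube([4750, 150, 2950]);
translate([0, 3100, 0]) cube([4750, 150, 2950]);
translate([0, 150, 0]) cube([150, 2950, 2950]);
translate([4600, 150, 0]) cube([150, 2950, 2950]);
translate([3000, 150, 0]) cube([150, 1250, 2950]);
translate([3000, 2150, 0]) cube([150, 950, 2950]);


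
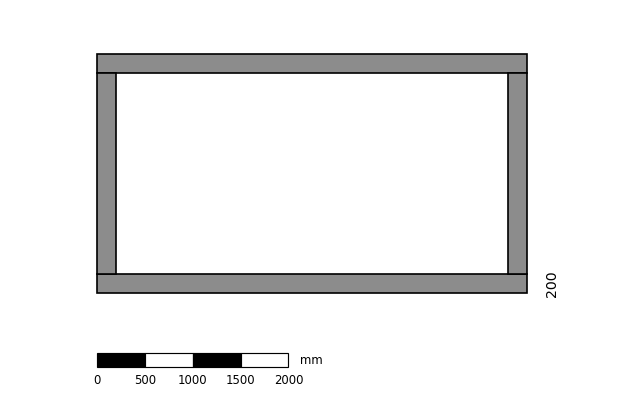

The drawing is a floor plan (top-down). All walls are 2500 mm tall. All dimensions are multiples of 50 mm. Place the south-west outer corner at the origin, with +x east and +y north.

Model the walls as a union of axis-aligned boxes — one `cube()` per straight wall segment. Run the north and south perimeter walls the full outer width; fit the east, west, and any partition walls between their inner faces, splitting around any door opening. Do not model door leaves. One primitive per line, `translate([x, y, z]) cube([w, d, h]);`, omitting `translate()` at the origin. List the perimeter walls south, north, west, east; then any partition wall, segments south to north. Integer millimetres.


cube([4500, 200, 2500]);
translate([0, 2300, 0]) cube([4500, 200, 2500]);
translate([0, 200, 0]) cube([200, 2100, 2500]);
translate([4300, 200, 0]) cube([200, 2100, 2500]);


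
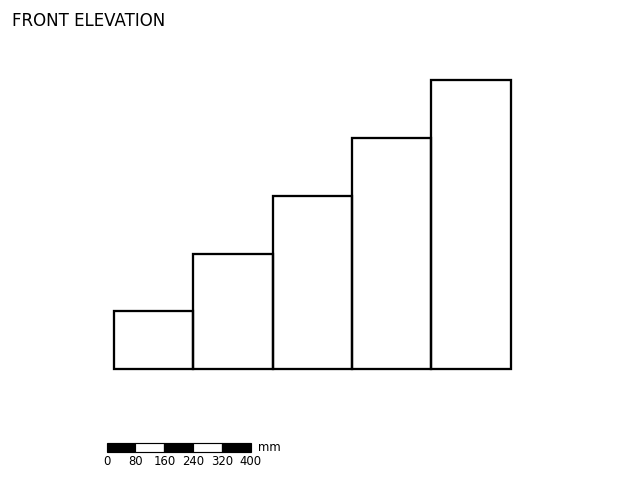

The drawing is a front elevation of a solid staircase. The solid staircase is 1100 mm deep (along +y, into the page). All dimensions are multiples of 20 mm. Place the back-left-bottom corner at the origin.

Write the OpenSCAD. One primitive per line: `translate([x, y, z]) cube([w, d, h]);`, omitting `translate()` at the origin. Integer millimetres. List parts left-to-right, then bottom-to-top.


cube([220, 1100, 160]);
translate([220, 0, 0]) cube([220, 1100, 320]);
translate([440, 0, 0]) cube([220, 1100, 480]);
translate([660, 0, 0]) cube([220, 1100, 640]);
translate([880, 0, 0]) cube([220, 1100, 800]);


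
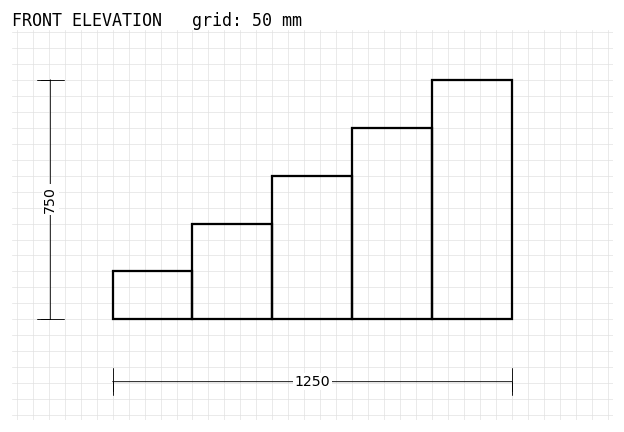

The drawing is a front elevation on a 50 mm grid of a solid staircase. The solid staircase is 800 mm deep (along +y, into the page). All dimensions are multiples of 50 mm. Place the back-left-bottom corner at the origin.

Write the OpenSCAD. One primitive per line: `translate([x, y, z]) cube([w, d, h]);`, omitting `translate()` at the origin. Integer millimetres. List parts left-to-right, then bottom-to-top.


cube([250, 800, 150]);
translate([250, 0, 0]) cube([250, 800, 300]);
translate([500, 0, 0]) cube([250, 800, 450]);
translate([750, 0, 0]) cube([250, 800, 600]);
translate([1000, 0, 0]) cube([250, 800, 750]);


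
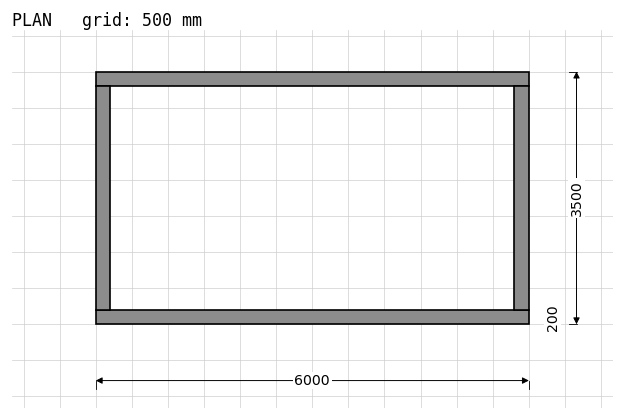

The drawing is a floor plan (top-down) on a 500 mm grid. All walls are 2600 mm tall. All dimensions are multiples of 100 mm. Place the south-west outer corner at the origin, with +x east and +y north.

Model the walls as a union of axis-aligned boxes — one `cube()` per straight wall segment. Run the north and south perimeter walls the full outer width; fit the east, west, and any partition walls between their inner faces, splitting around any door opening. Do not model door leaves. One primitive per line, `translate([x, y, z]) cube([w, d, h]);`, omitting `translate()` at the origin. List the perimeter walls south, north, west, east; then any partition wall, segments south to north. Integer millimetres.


cube([6000, 200, 2600]);
translate([0, 3300, 0]) cube([6000, 200, 2600]);
translate([0, 200, 0]) cube([200, 3100, 2600]);
translate([5800, 200, 0]) cube([200, 3100, 2600]);


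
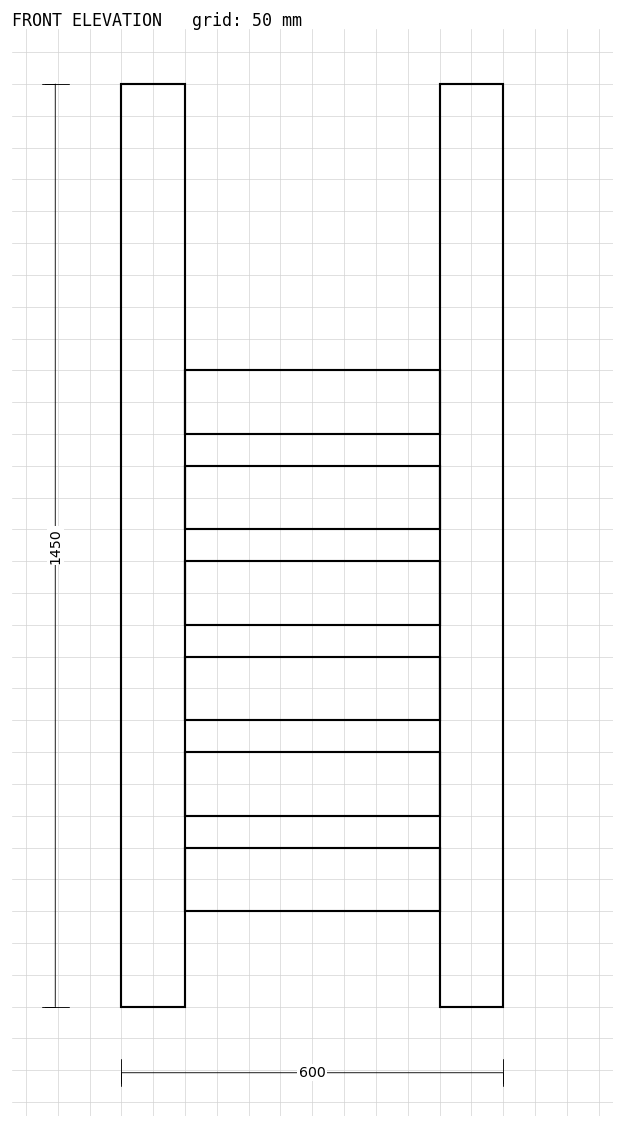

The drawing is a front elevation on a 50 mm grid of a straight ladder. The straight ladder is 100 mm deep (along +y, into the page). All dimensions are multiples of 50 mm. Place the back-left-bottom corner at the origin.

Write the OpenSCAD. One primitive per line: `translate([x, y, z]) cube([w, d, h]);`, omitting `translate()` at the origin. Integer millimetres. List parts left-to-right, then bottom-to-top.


cube([100, 100, 1450]);
translate([100, 0, 150]) cube([400, 100, 100]);
translate([100, 0, 300]) cube([400, 100, 100]);
translate([100, 0, 450]) cube([400, 100, 100]);
translate([100, 0, 600]) cube([400, 100, 100]);
translate([100, 0, 750]) cube([400, 100, 100]);
translate([100, 0, 900]) cube([400, 100, 100]);
translate([500, 0, 0]) cube([100, 100, 1450]);


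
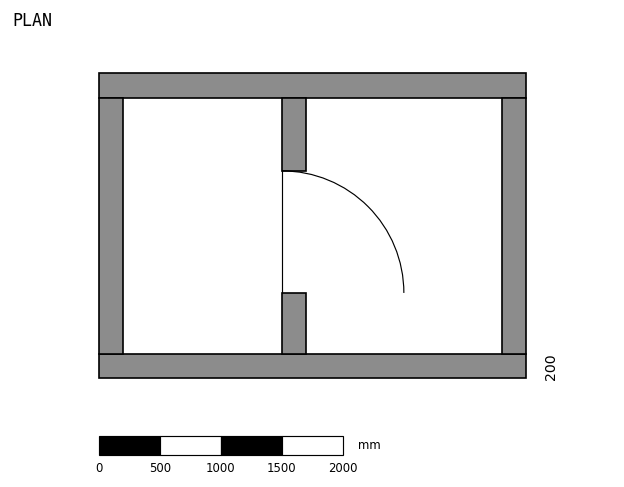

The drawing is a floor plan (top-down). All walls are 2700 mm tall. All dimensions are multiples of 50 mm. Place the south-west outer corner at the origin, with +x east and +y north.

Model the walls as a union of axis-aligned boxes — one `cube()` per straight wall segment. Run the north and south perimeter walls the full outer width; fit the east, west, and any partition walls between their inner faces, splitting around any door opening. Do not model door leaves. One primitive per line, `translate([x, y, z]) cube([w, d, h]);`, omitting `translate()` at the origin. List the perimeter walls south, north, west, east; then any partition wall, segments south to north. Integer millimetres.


cube([3500, 200, 2700]);
translate([0, 2300, 0]) cube([3500, 200, 2700]);
translate([0, 200, 0]) cube([200, 2100, 2700]);
translate([3300, 200, 0]) cube([200, 2100, 2700]);
translate([1500, 200, 0]) cube([200, 500, 2700]);
translate([1500, 1700, 0]) cube([200, 600, 2700]);
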